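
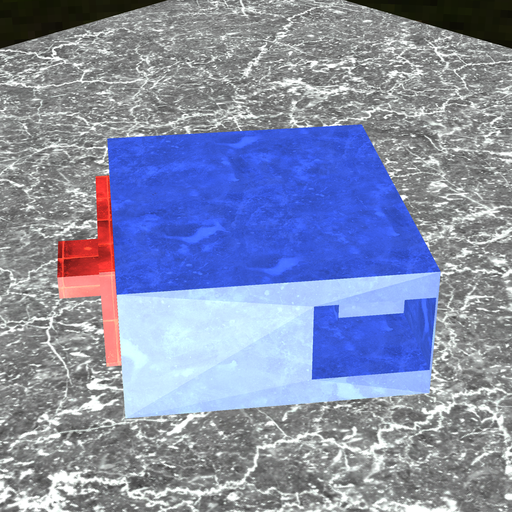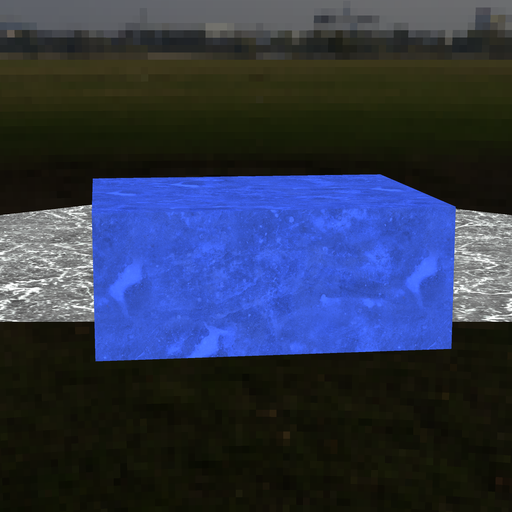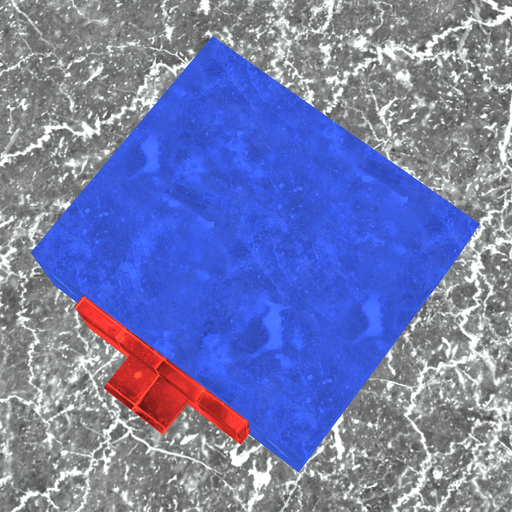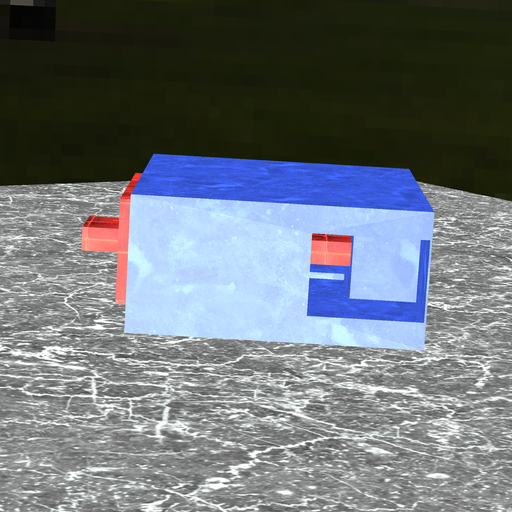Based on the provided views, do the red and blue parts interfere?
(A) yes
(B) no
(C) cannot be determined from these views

(A) yes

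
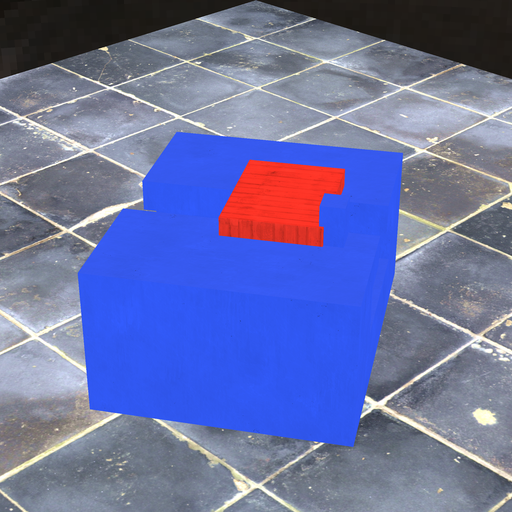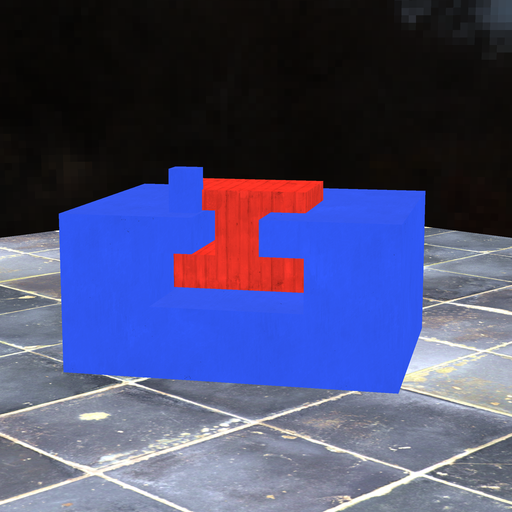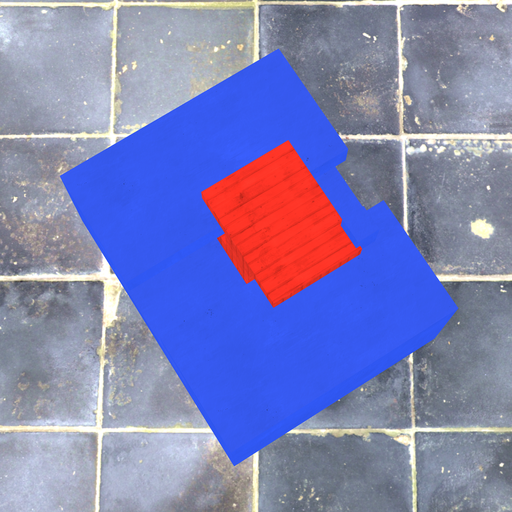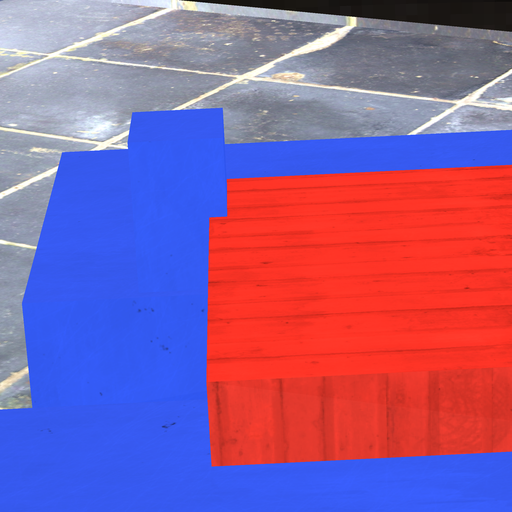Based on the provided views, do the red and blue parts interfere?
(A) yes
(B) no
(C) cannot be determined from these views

(A) yes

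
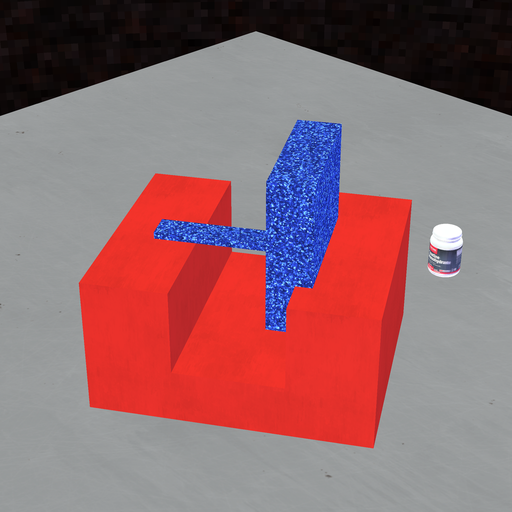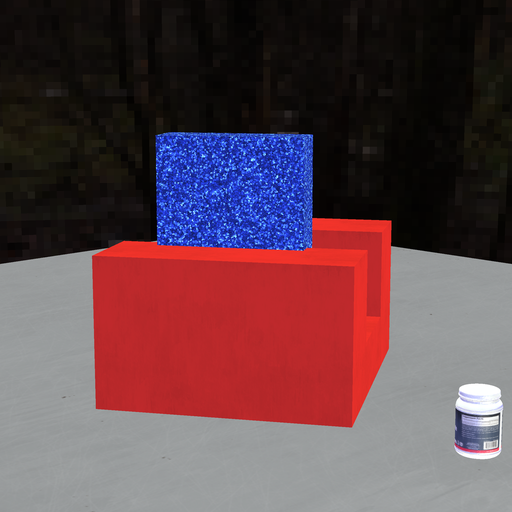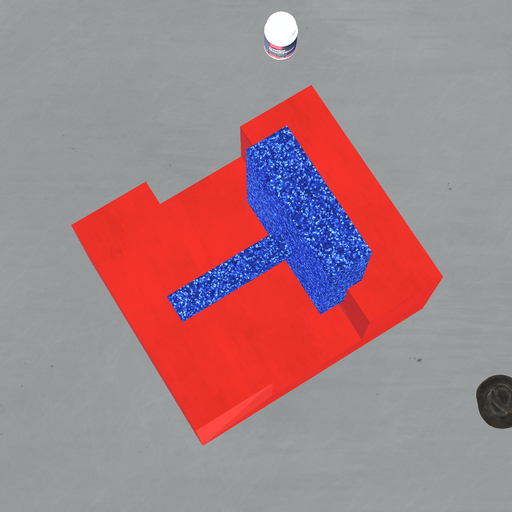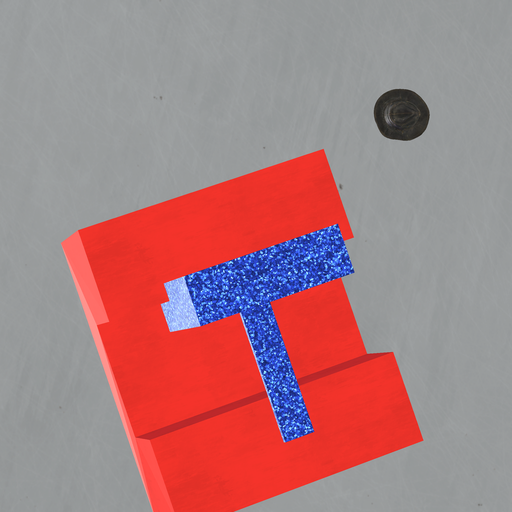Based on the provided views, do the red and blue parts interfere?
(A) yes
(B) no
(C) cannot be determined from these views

(A) yes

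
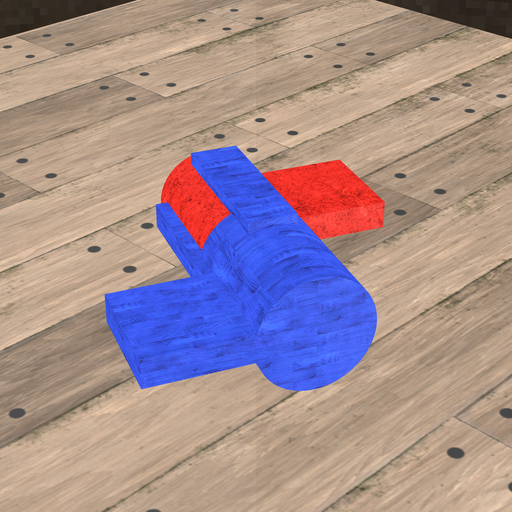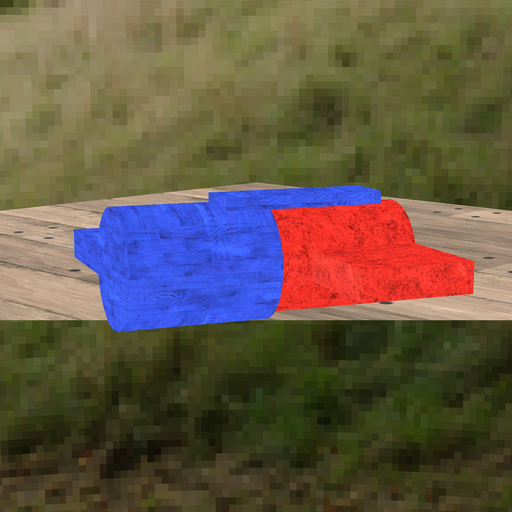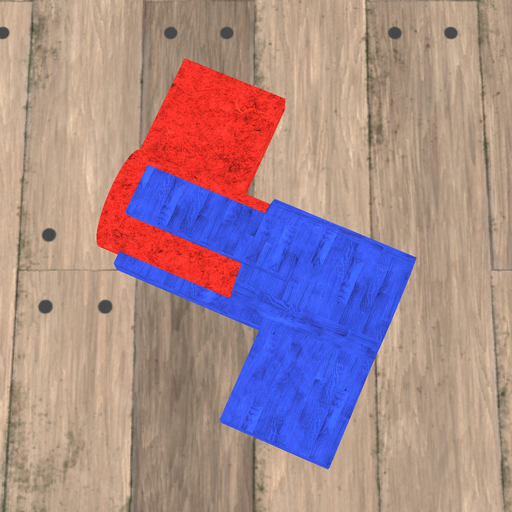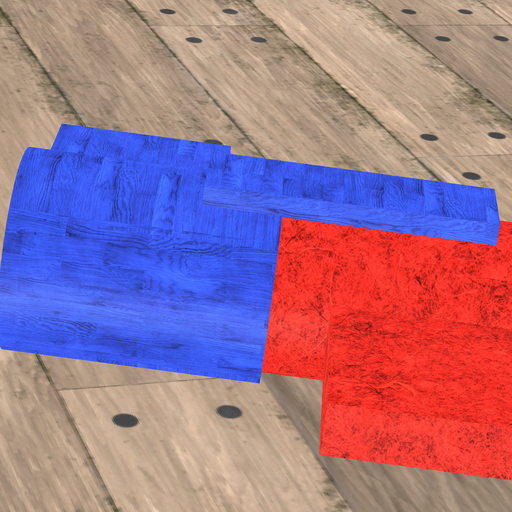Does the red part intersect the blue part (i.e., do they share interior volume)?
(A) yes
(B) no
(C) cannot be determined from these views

(A) yes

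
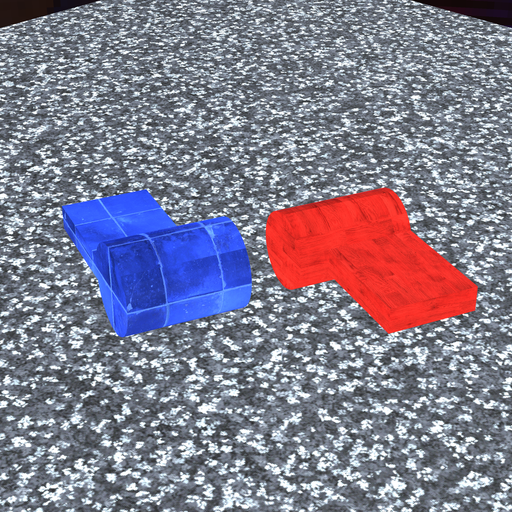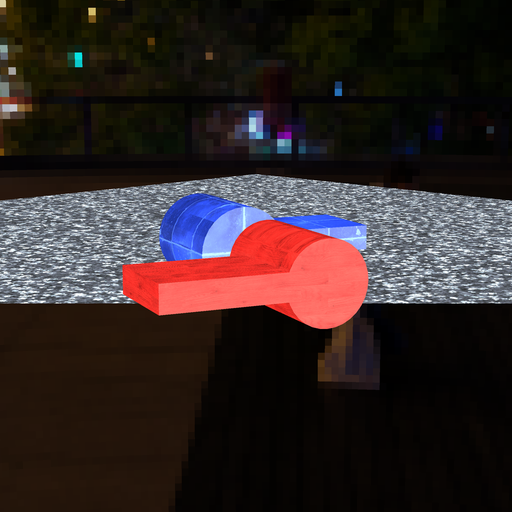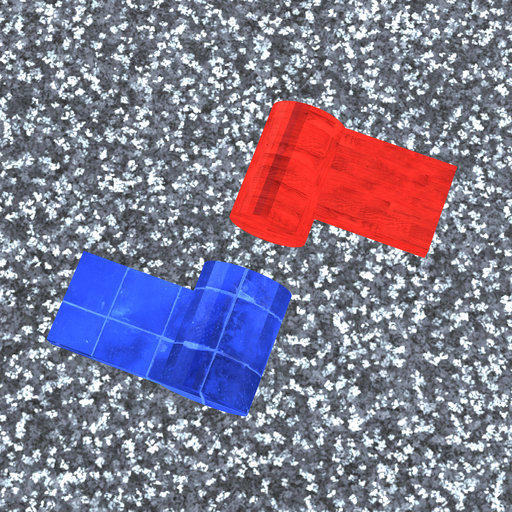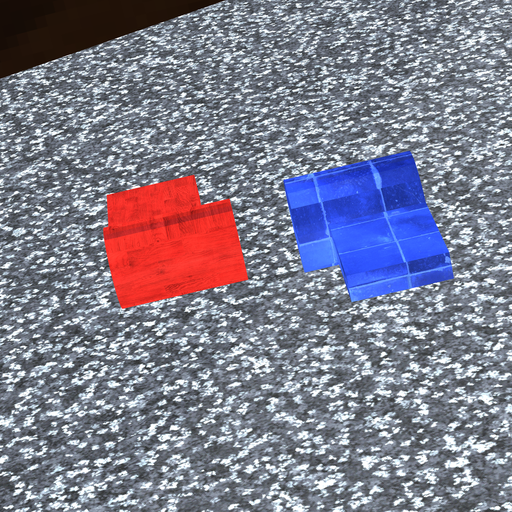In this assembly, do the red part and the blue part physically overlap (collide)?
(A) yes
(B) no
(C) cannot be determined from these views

(B) no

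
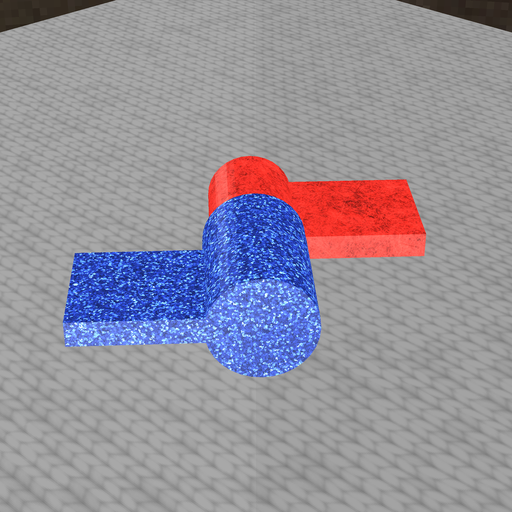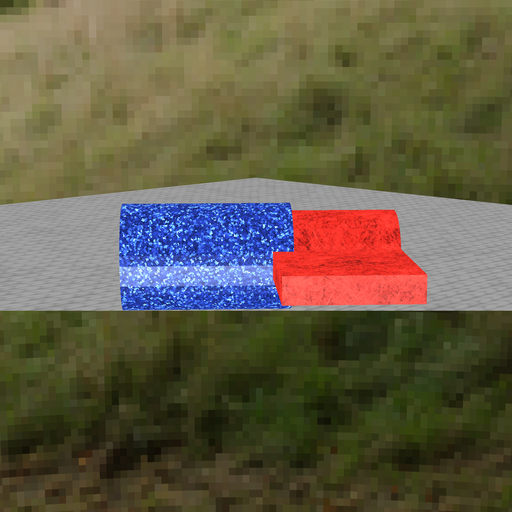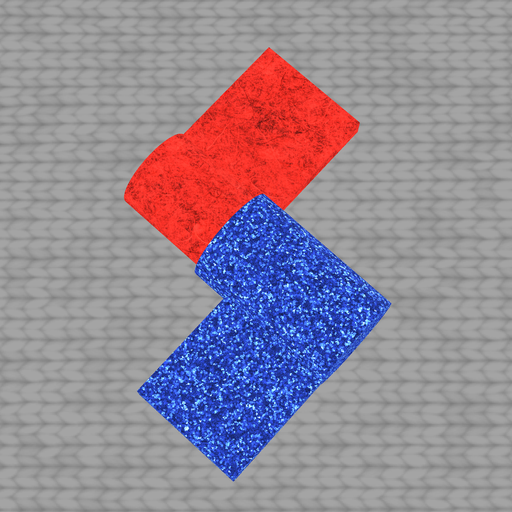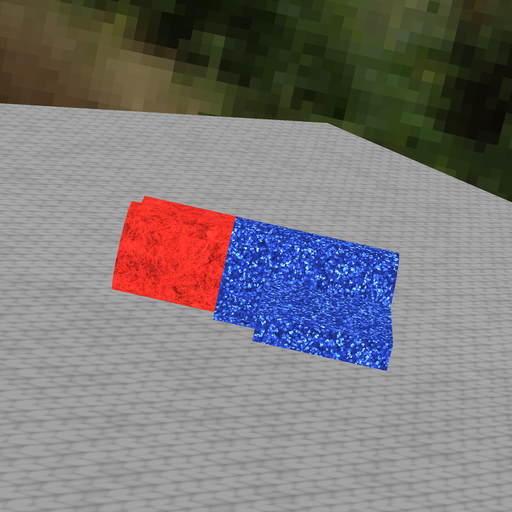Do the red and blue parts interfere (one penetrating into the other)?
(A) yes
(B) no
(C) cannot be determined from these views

(A) yes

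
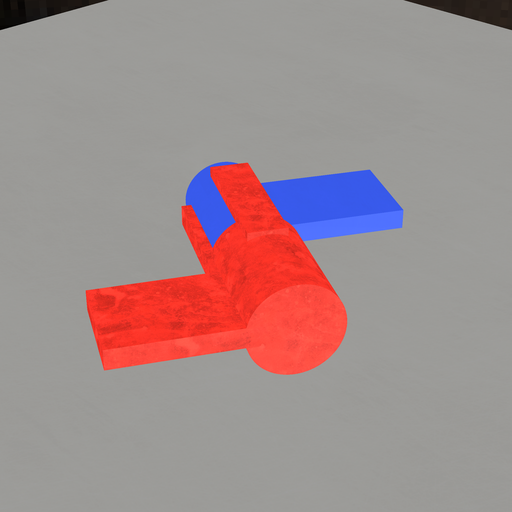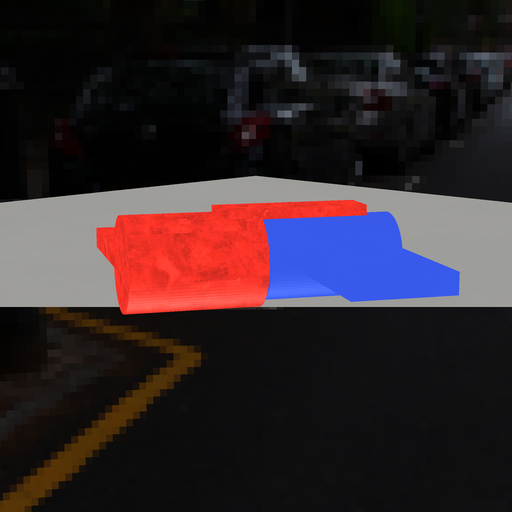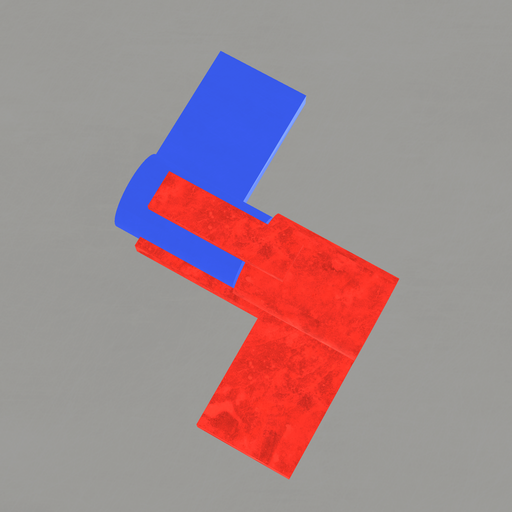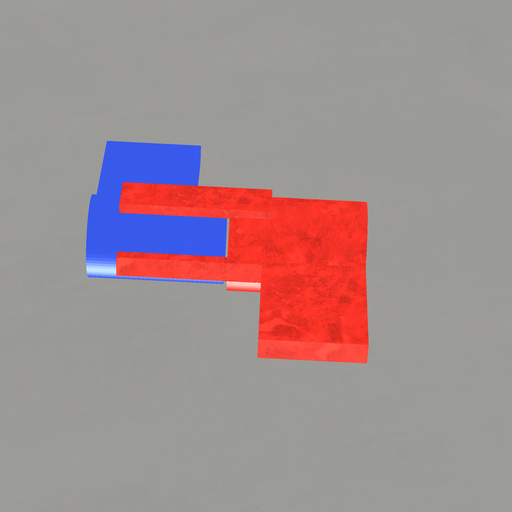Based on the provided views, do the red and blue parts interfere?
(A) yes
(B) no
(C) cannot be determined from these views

(B) no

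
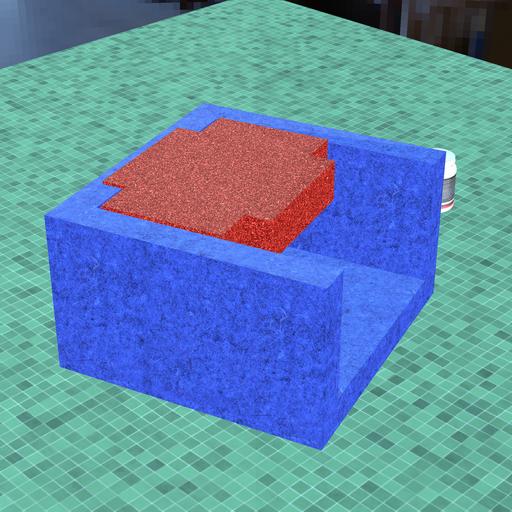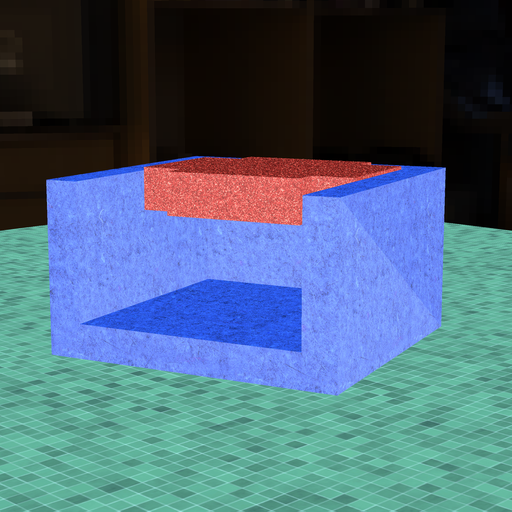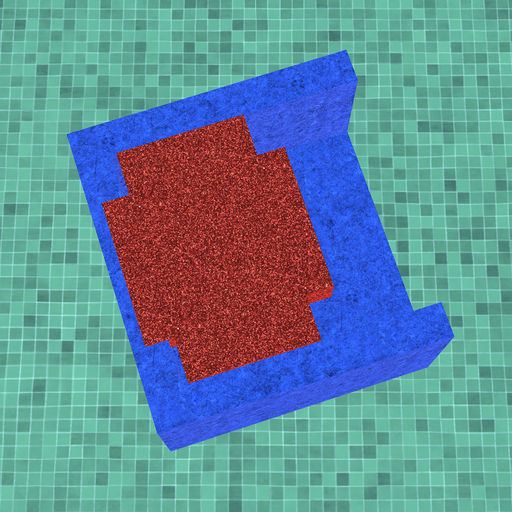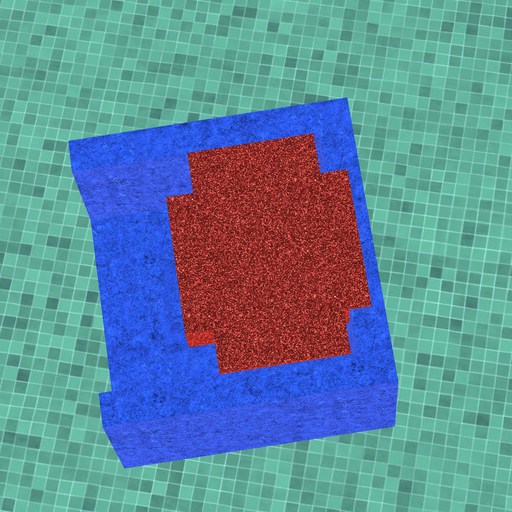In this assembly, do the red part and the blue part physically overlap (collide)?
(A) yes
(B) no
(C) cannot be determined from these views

(A) yes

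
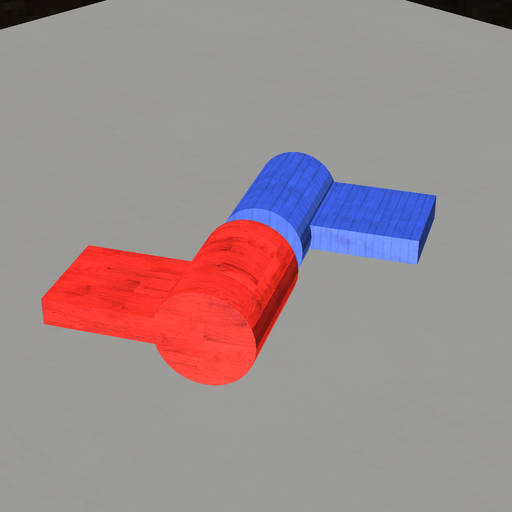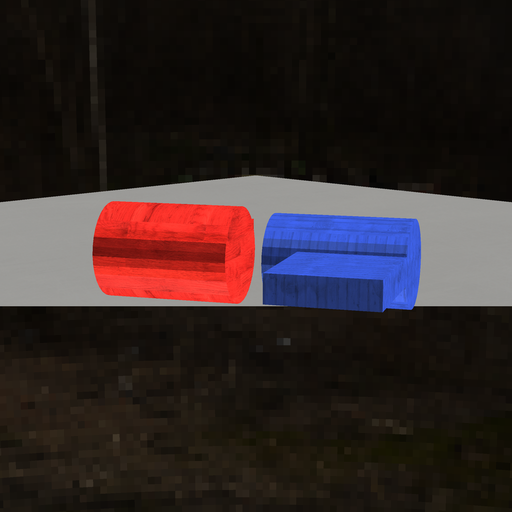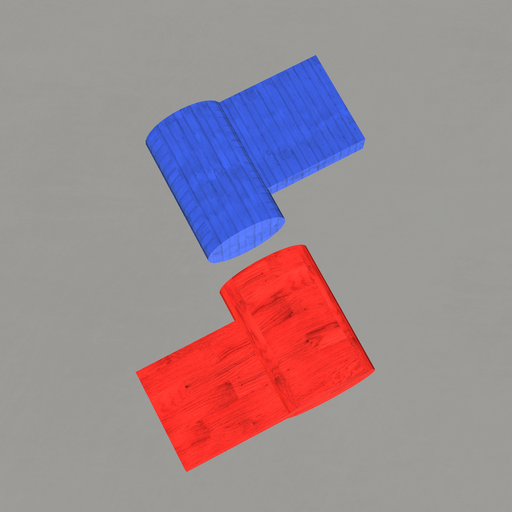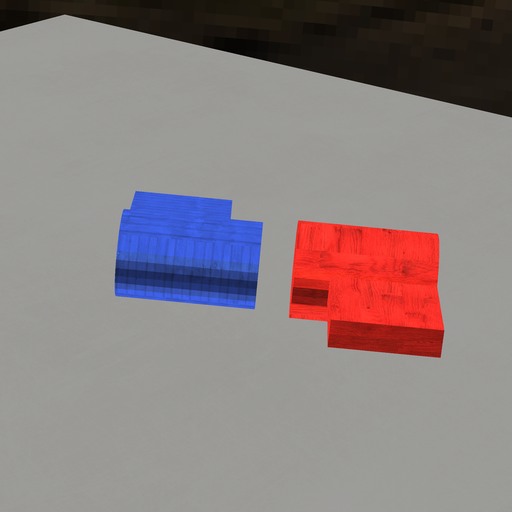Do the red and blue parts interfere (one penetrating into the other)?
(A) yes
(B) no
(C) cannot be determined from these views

(B) no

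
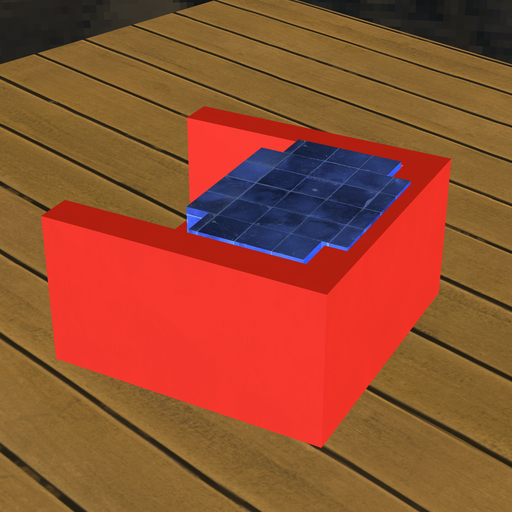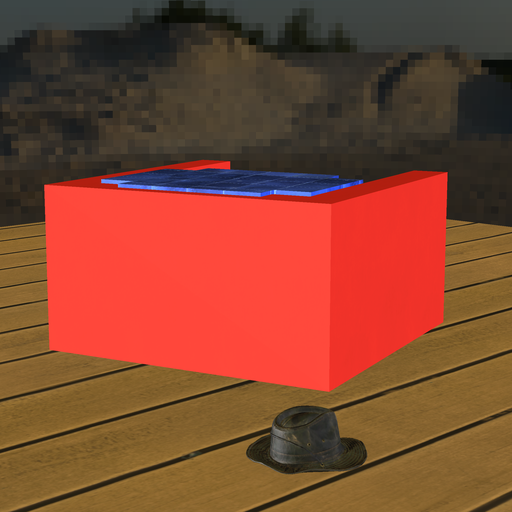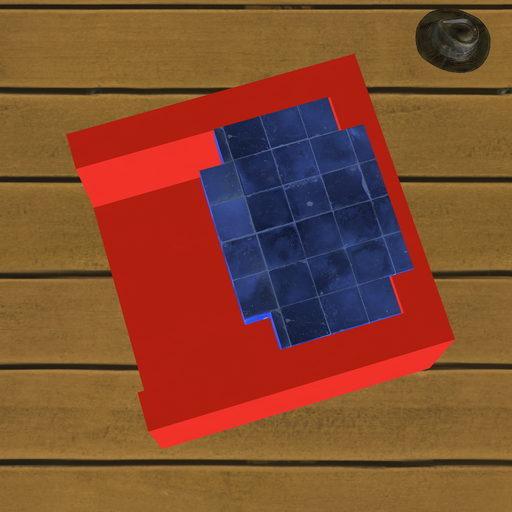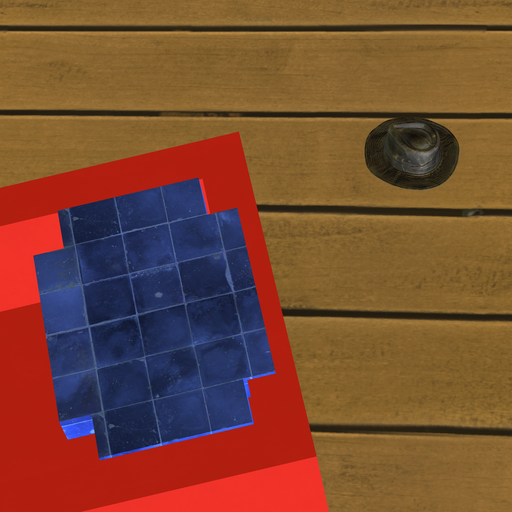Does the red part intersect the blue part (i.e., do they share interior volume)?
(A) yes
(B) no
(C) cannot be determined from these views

(A) yes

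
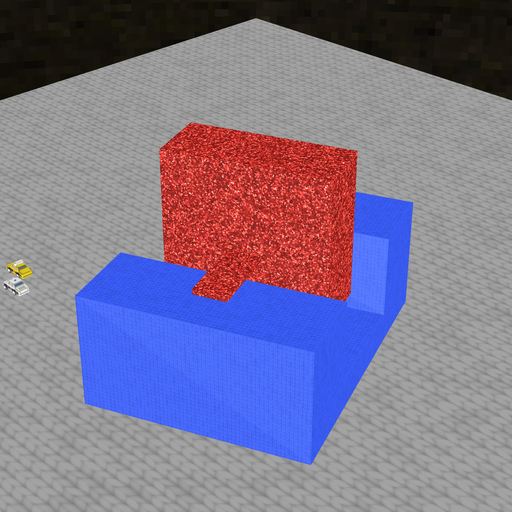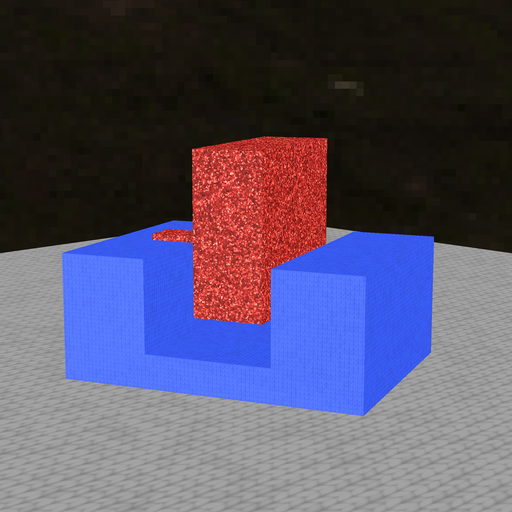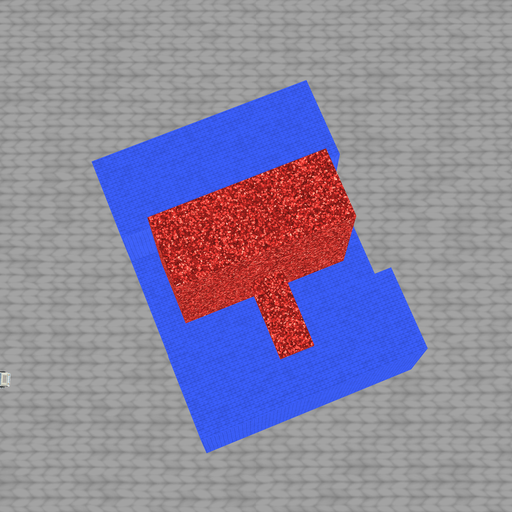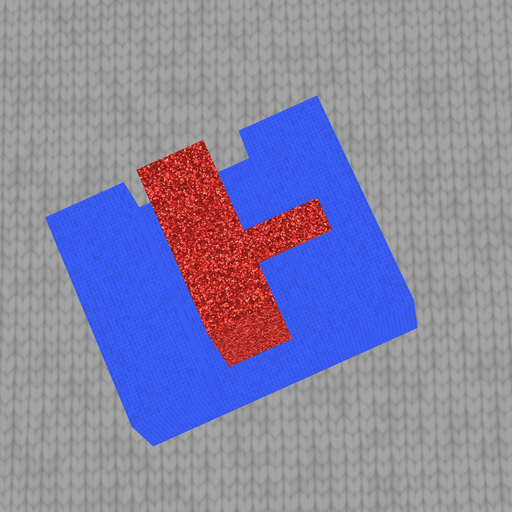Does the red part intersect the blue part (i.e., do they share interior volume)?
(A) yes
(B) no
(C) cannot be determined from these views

(B) no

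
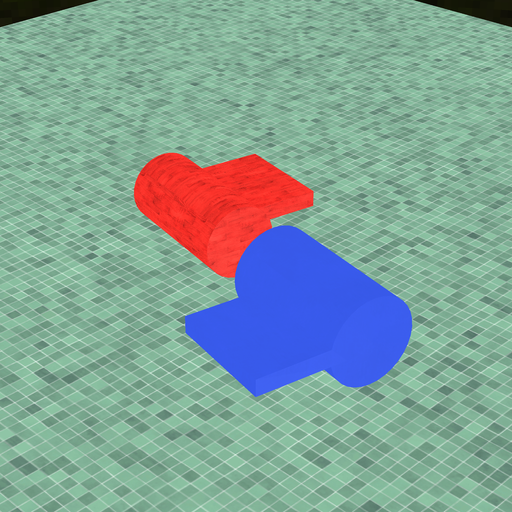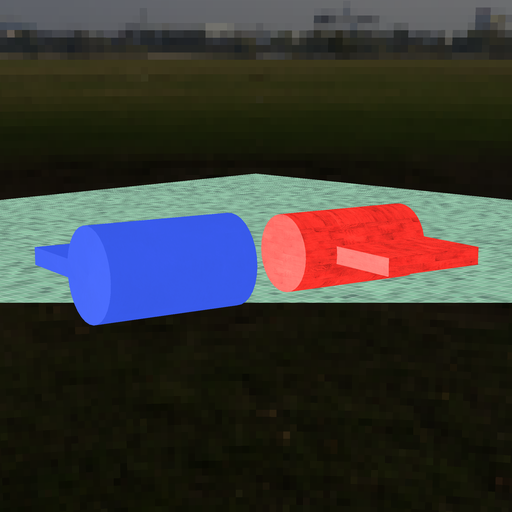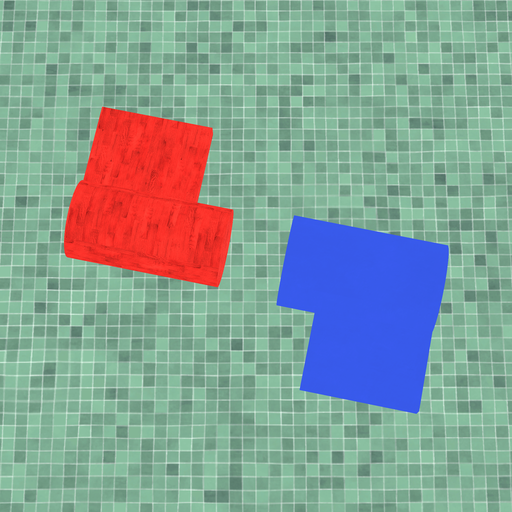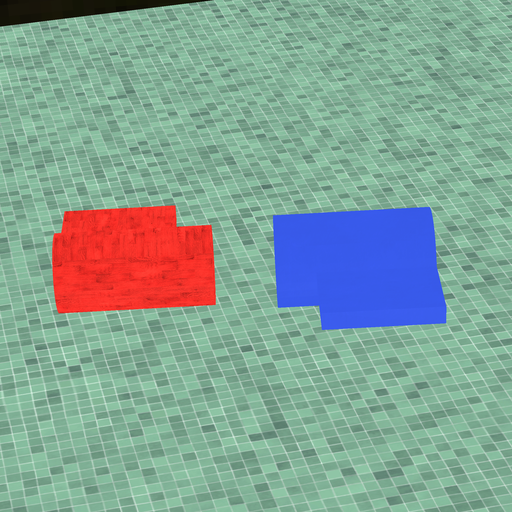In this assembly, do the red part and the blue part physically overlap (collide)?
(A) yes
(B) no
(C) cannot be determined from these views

(B) no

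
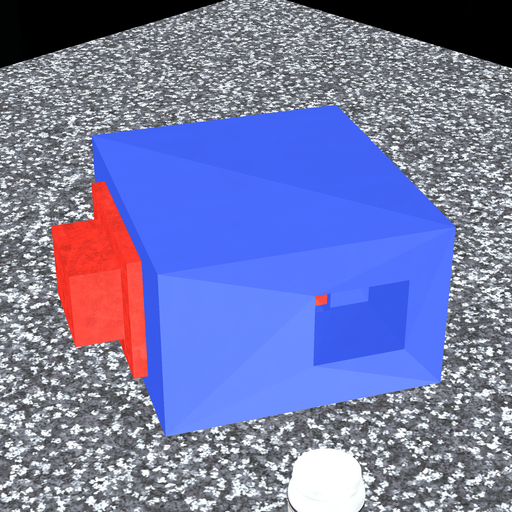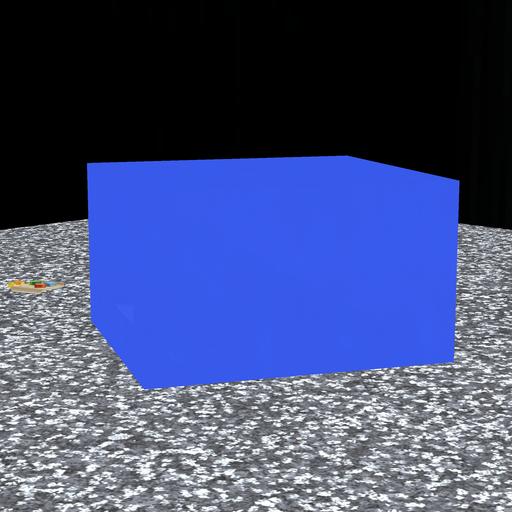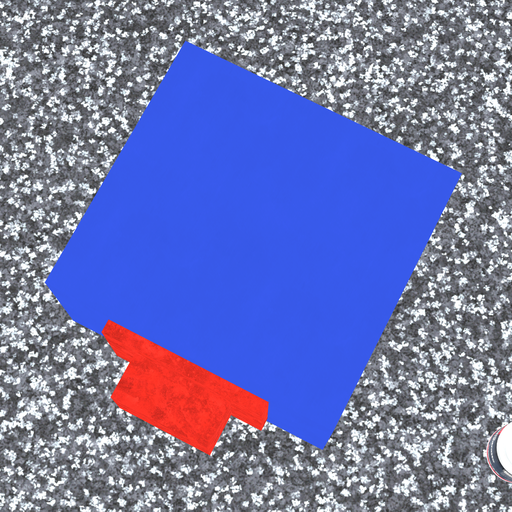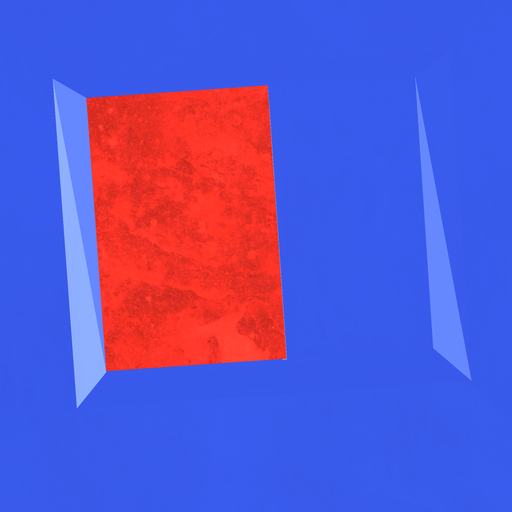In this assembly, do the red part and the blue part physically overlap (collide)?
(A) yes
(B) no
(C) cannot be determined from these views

(A) yes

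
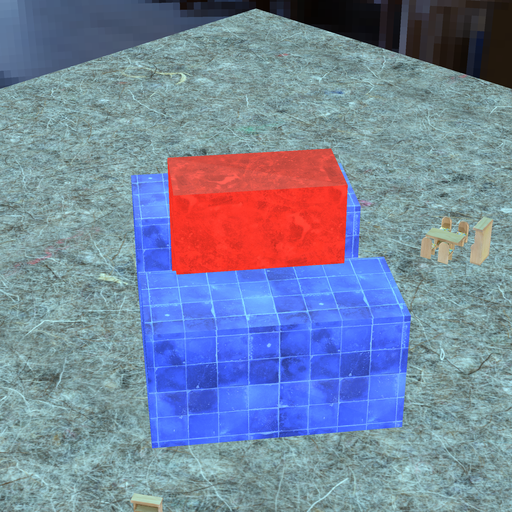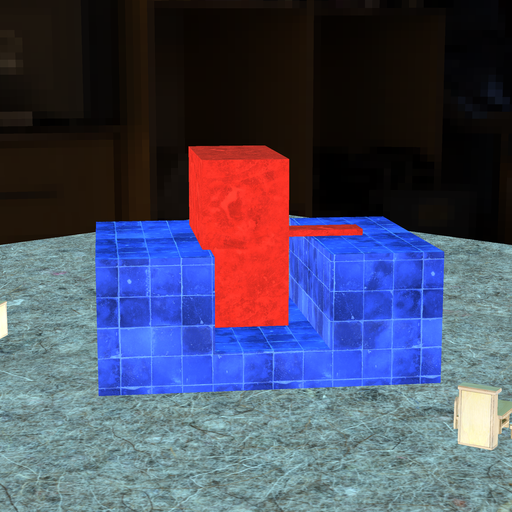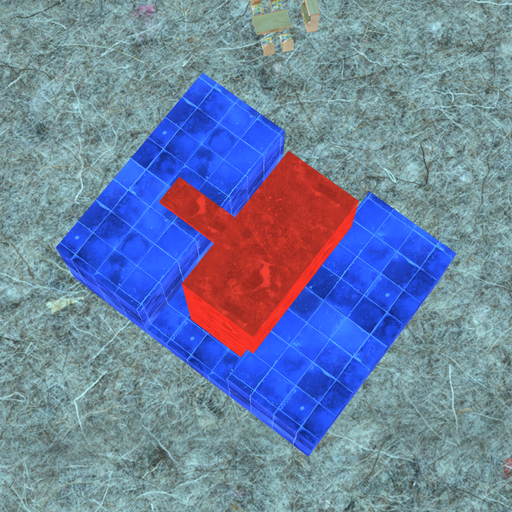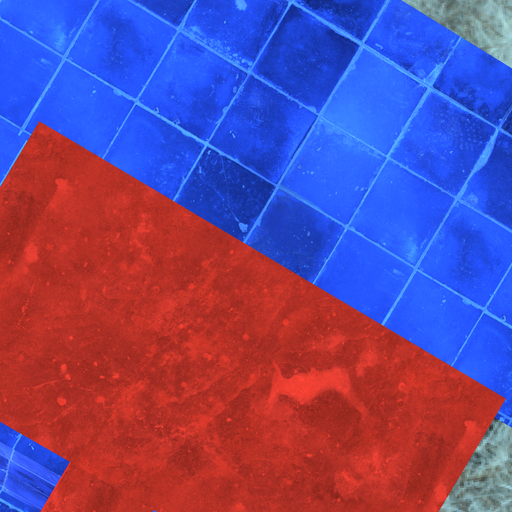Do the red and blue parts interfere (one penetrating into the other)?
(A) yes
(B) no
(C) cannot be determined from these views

(A) yes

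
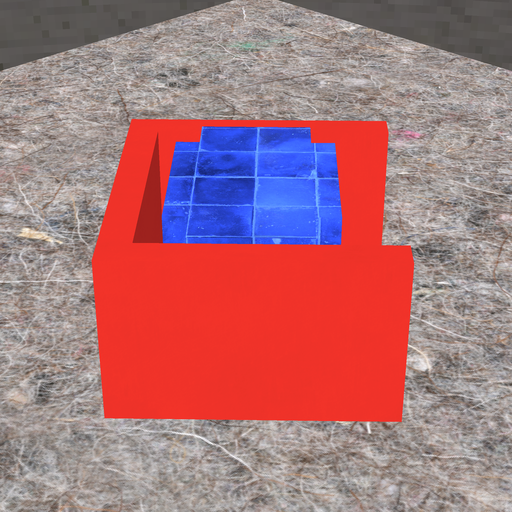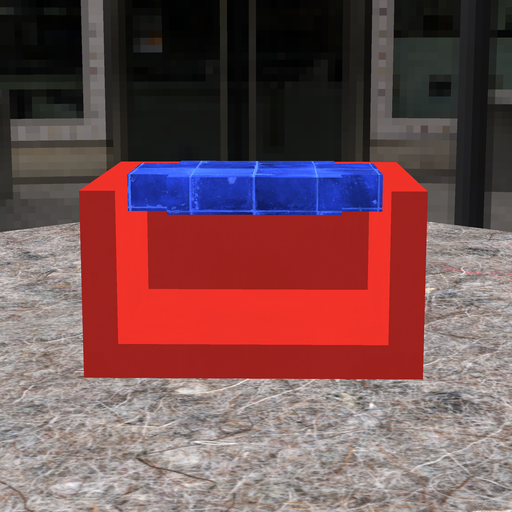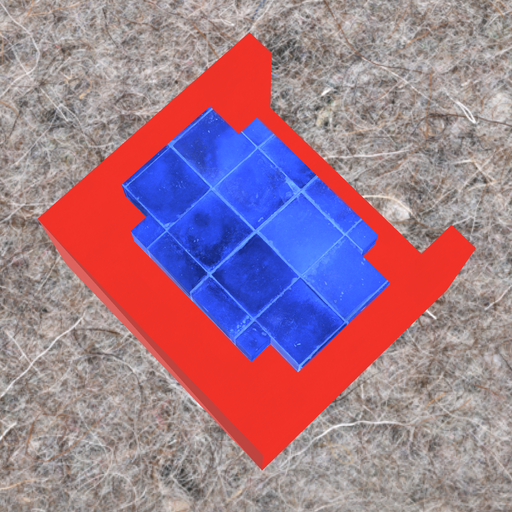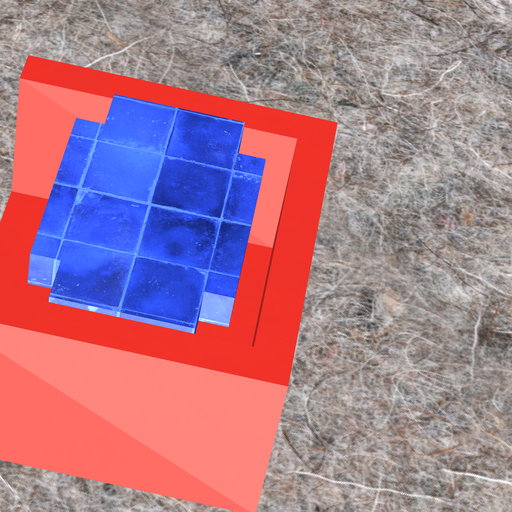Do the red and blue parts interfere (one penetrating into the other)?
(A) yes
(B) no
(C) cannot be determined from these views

(B) no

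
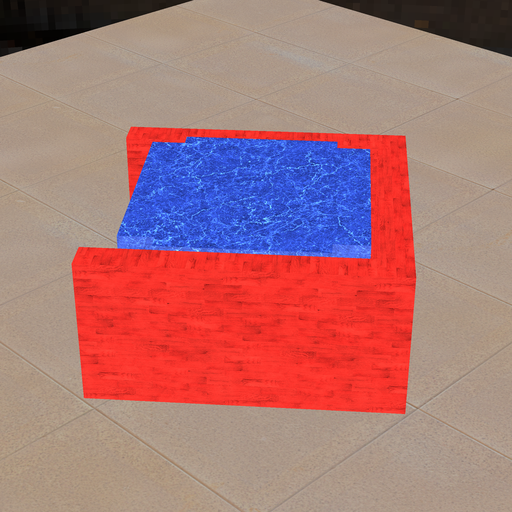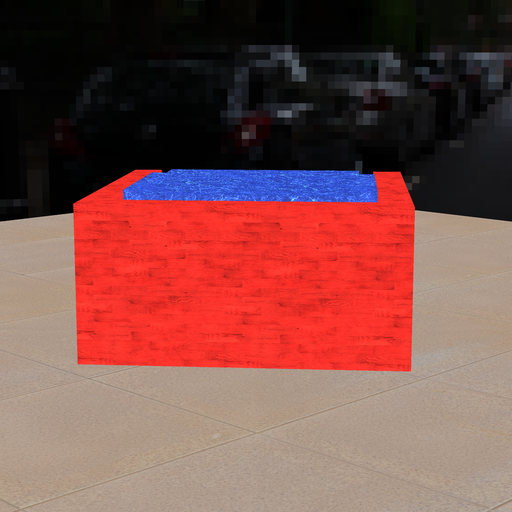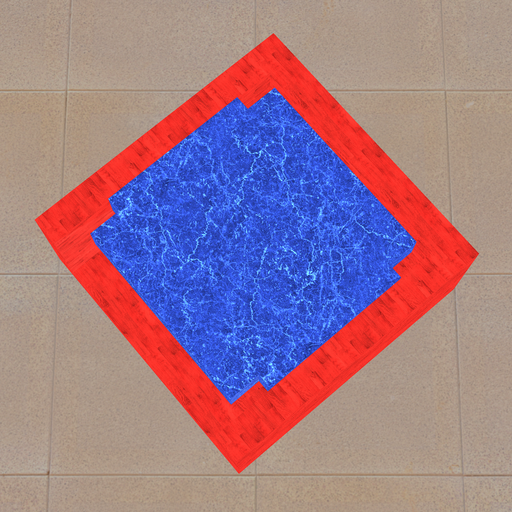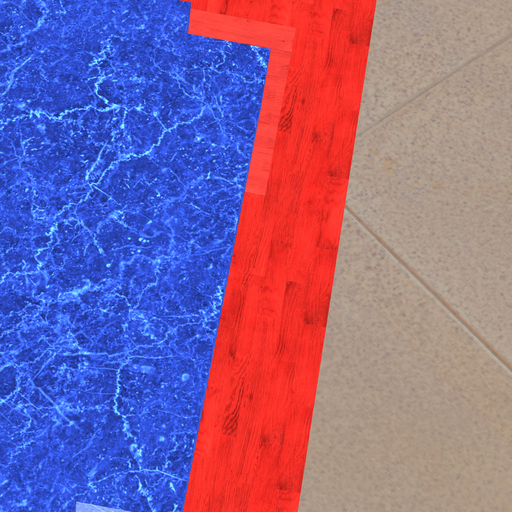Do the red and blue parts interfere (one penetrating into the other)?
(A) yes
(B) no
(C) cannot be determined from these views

(B) no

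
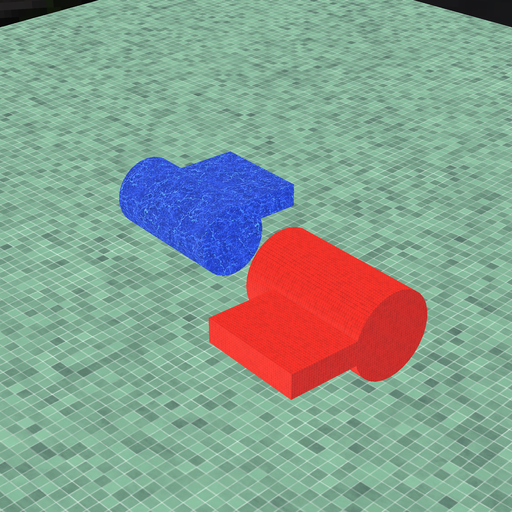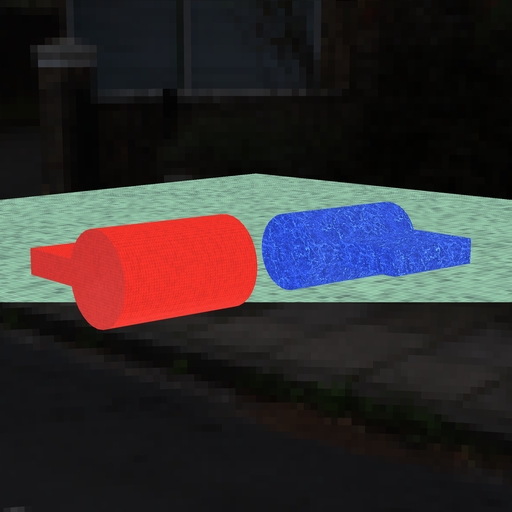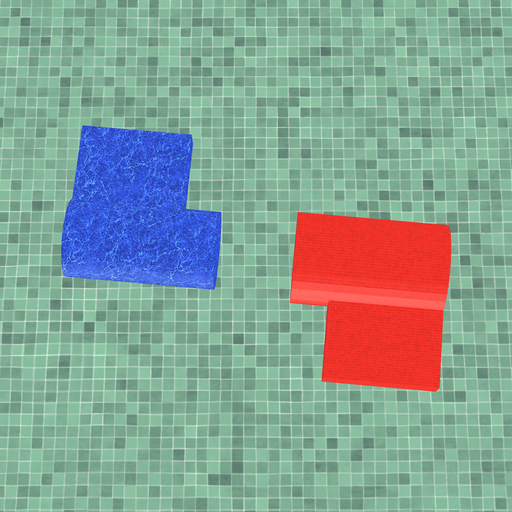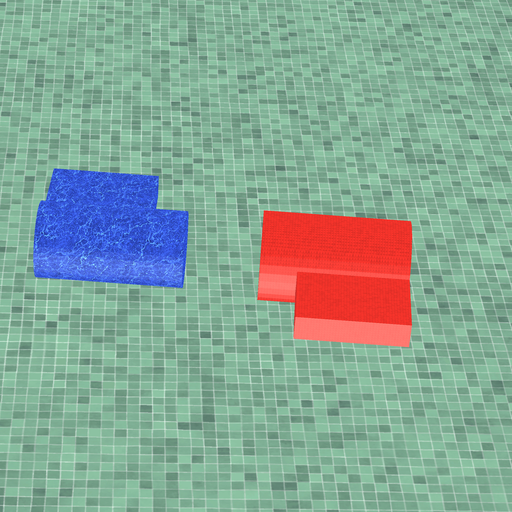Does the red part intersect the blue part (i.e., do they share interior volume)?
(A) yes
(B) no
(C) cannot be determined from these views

(B) no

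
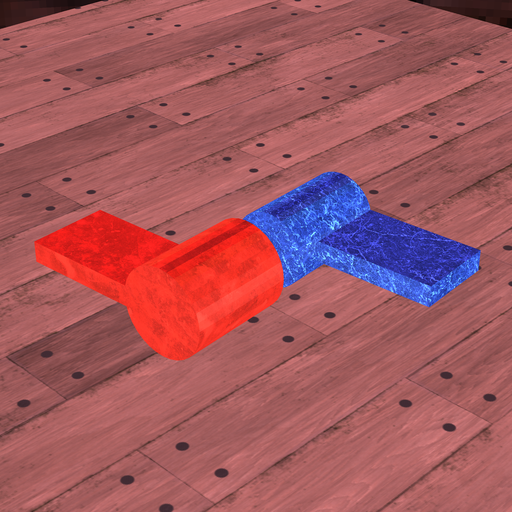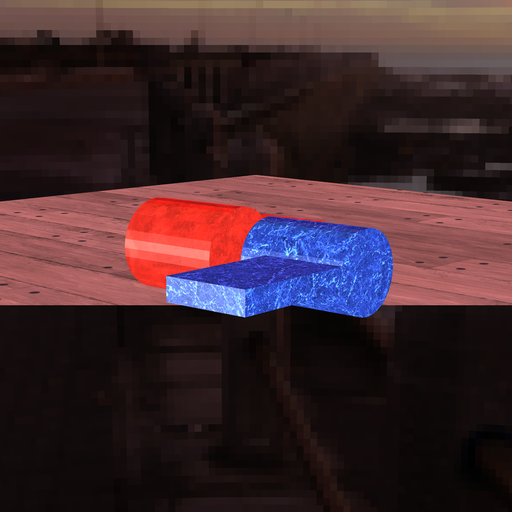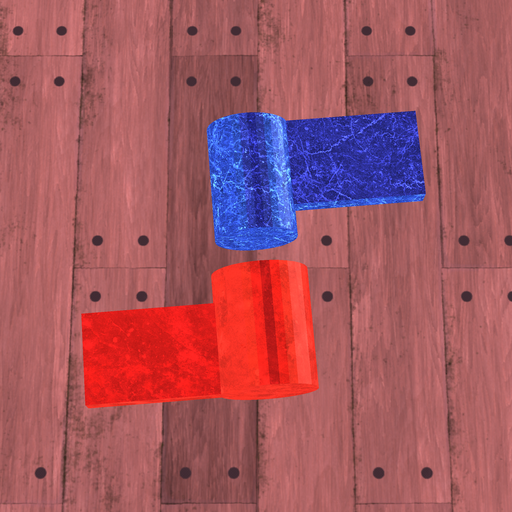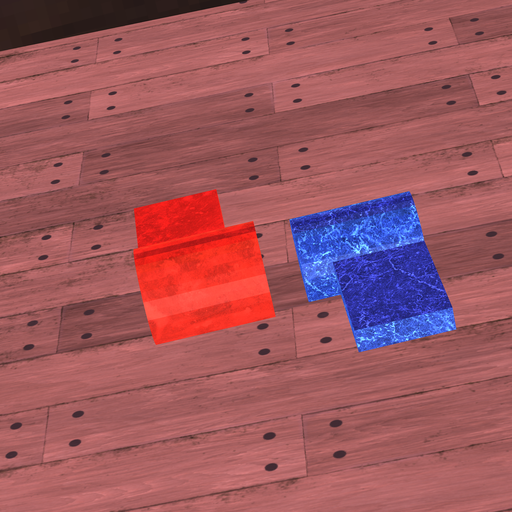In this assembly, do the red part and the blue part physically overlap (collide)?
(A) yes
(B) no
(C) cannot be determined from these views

(B) no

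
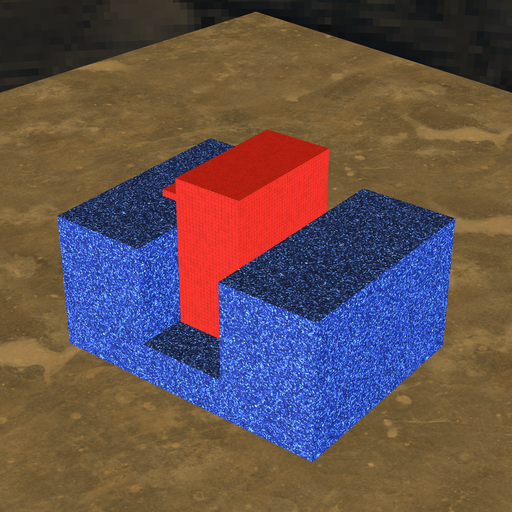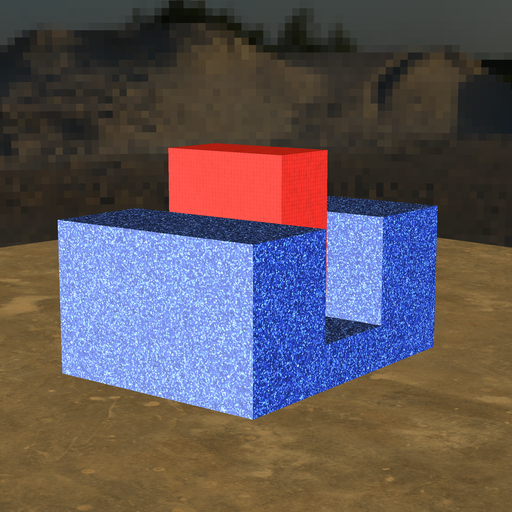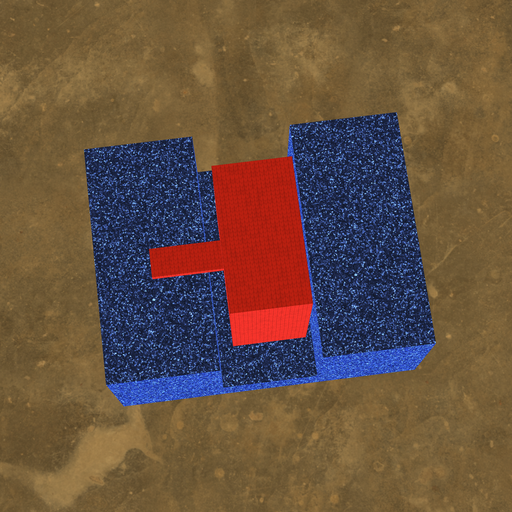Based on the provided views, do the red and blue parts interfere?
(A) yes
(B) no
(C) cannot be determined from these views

(B) no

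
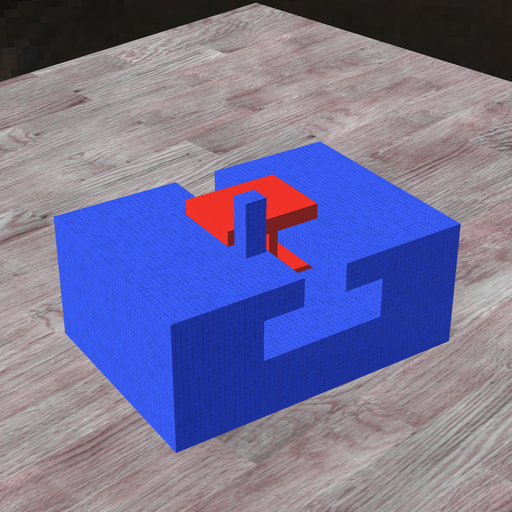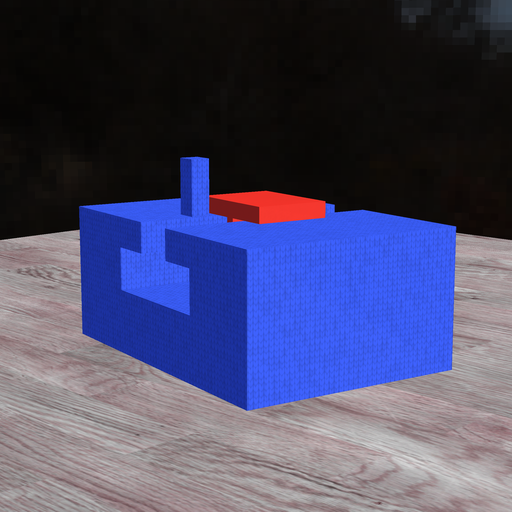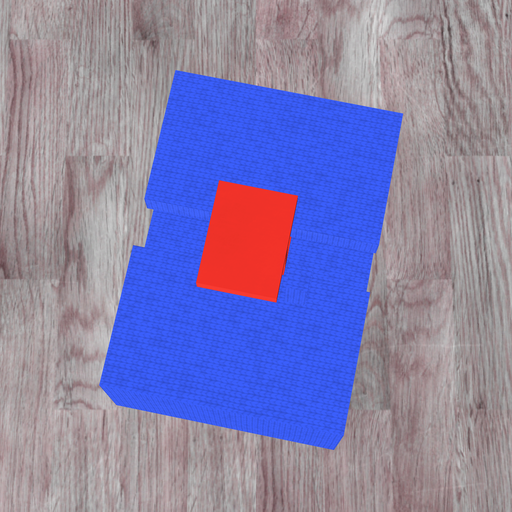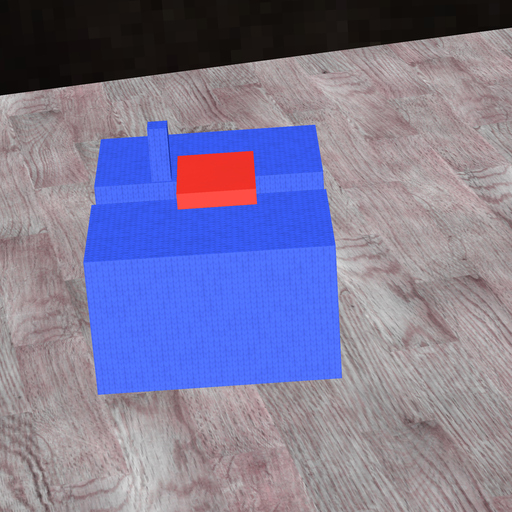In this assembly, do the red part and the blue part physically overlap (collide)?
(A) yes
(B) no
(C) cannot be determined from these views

(B) no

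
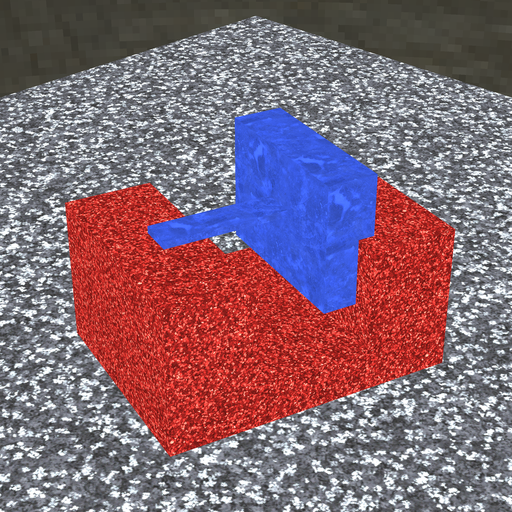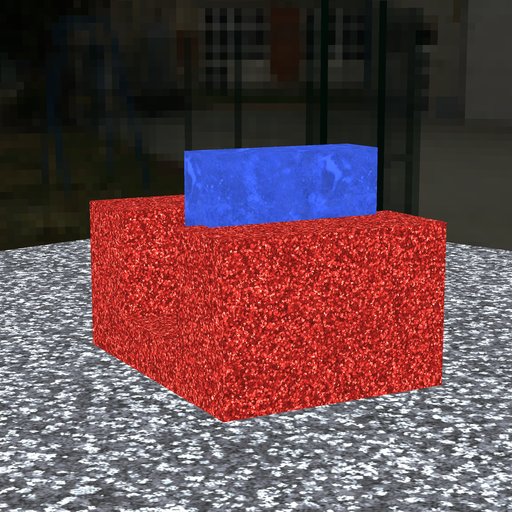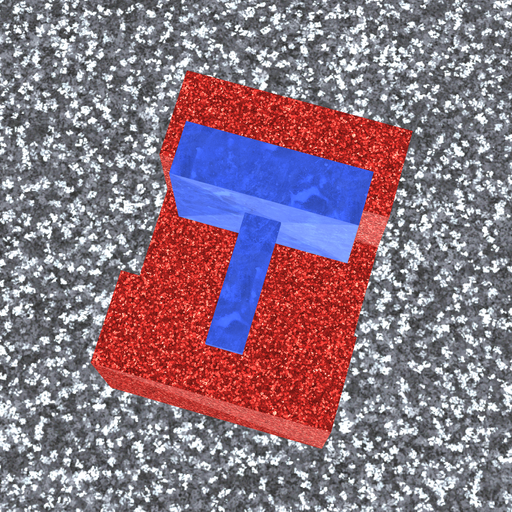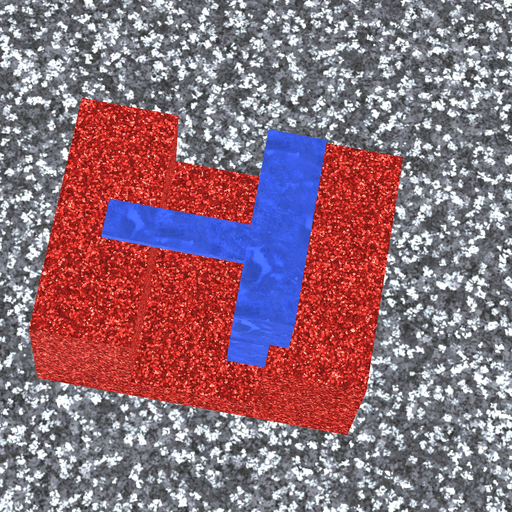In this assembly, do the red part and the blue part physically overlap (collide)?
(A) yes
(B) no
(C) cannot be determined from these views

(A) yes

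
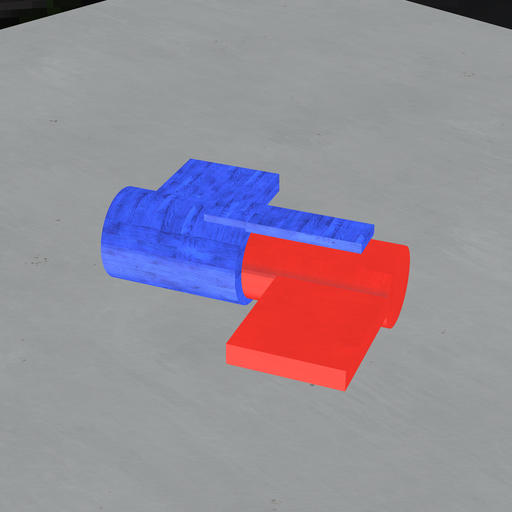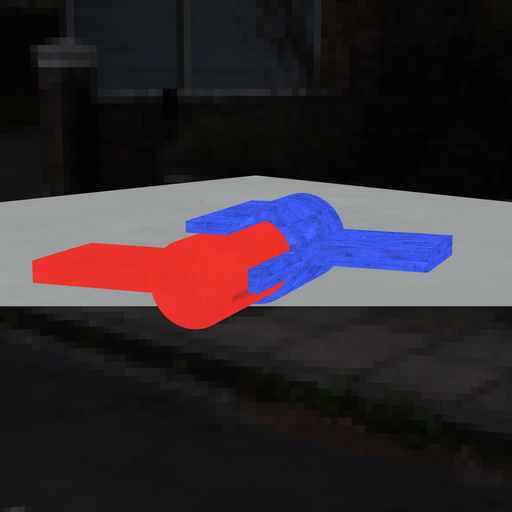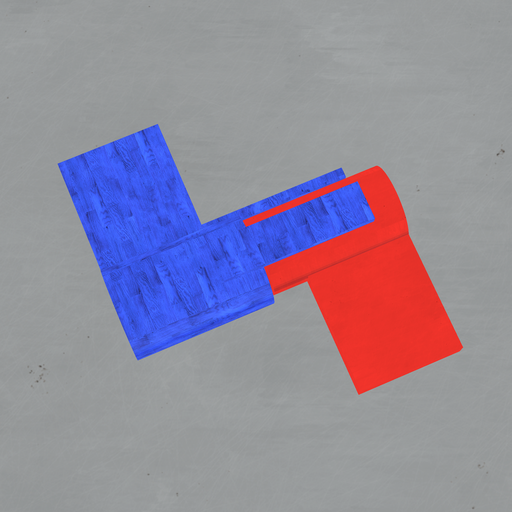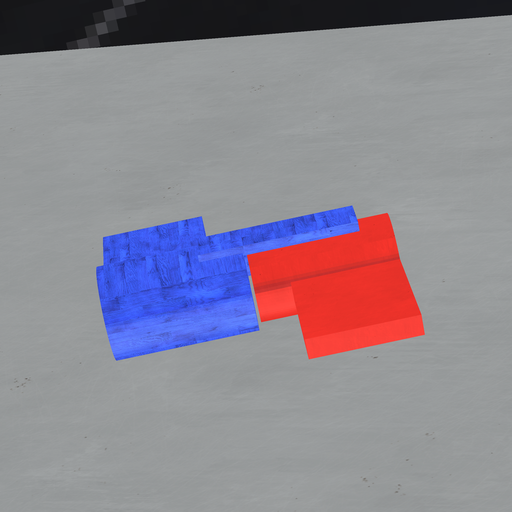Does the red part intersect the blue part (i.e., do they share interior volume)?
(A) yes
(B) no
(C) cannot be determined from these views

(B) no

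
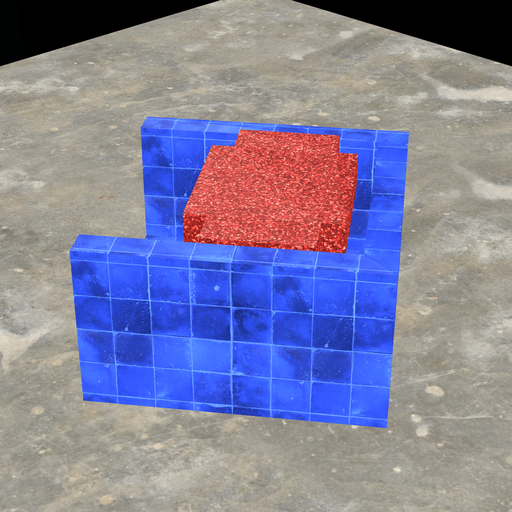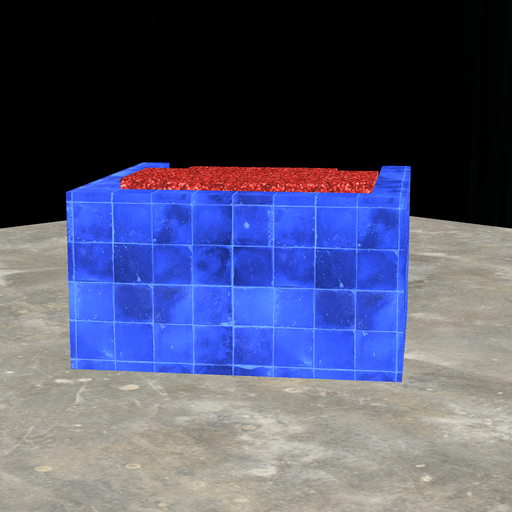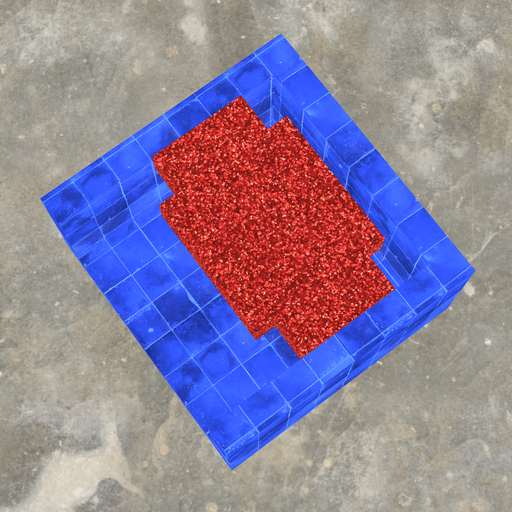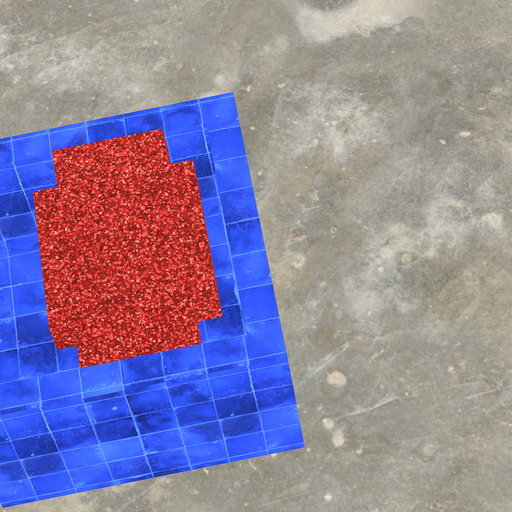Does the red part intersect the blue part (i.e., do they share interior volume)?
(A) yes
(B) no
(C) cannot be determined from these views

(B) no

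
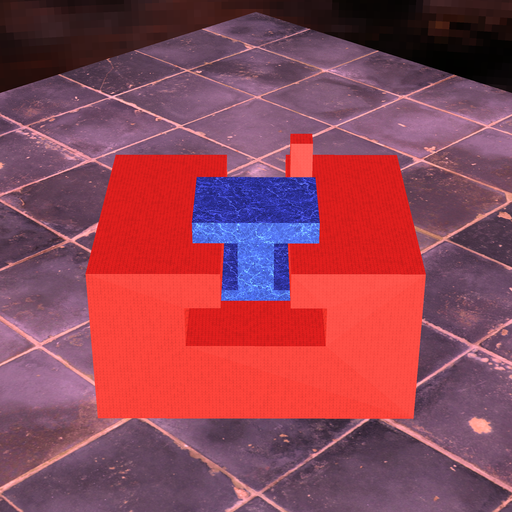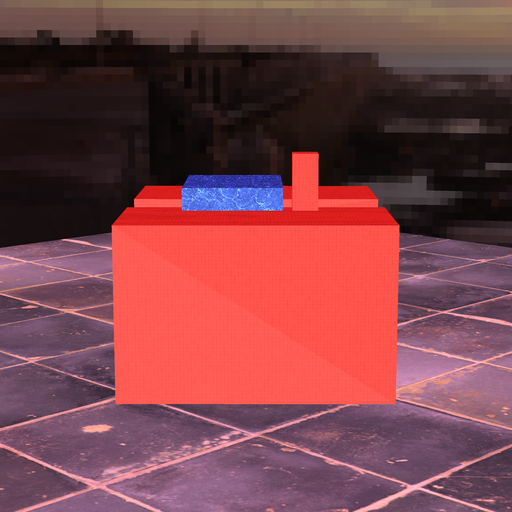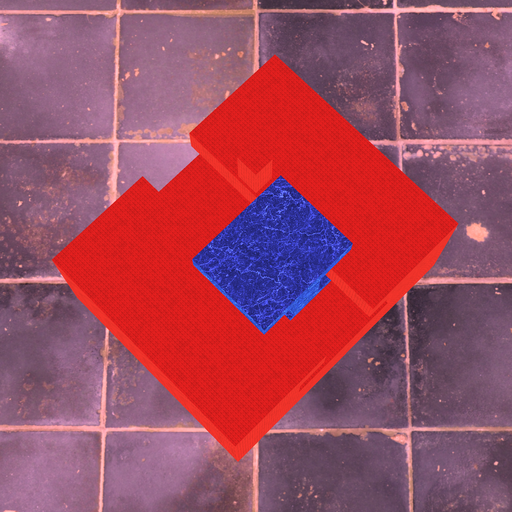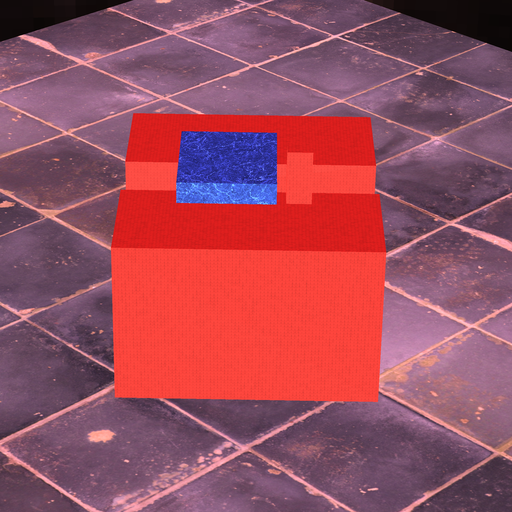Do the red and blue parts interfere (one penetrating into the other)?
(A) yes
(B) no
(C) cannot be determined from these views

(B) no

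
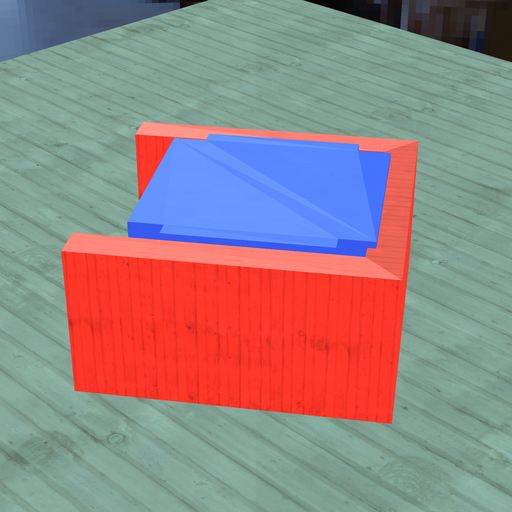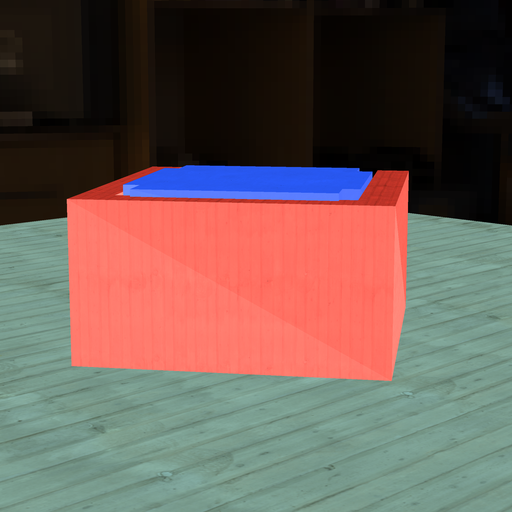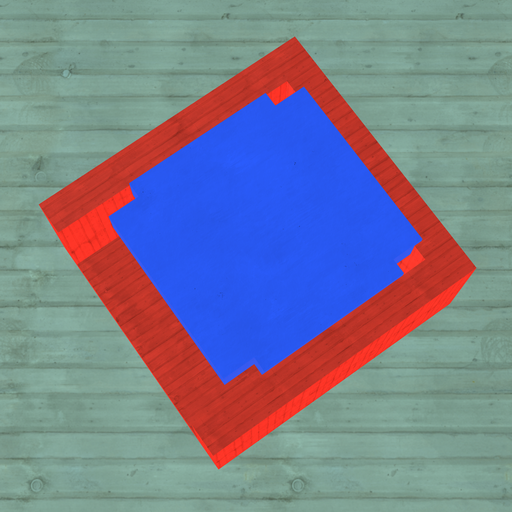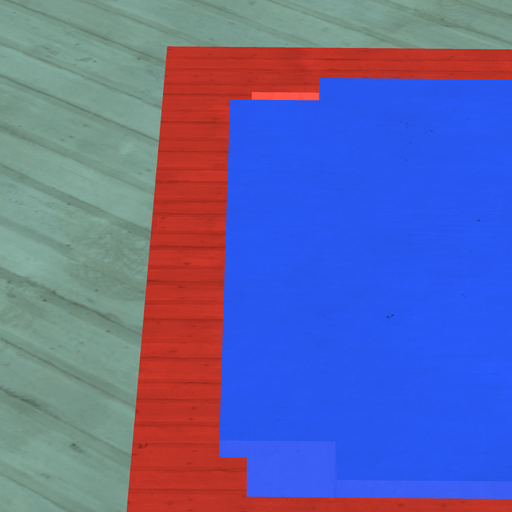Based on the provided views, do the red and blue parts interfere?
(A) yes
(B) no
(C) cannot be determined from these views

(A) yes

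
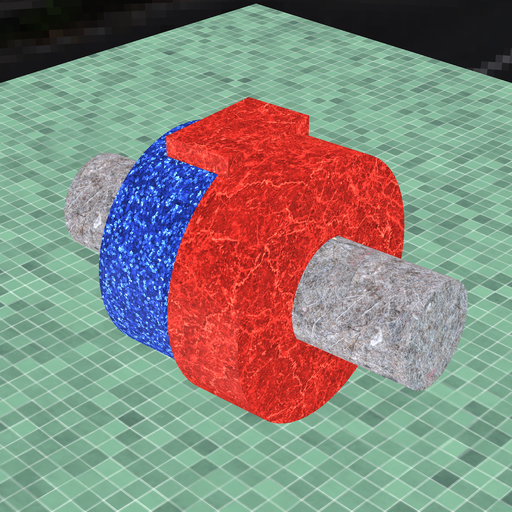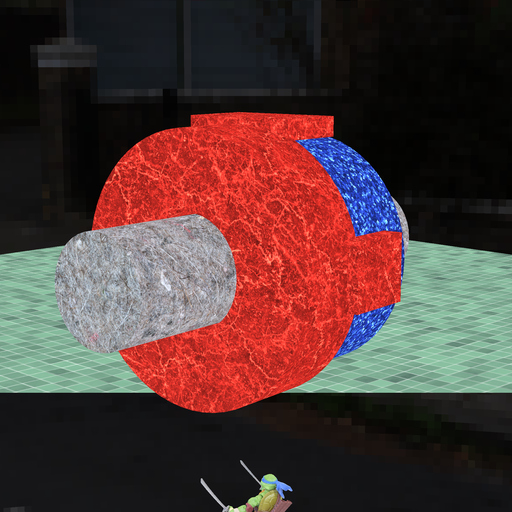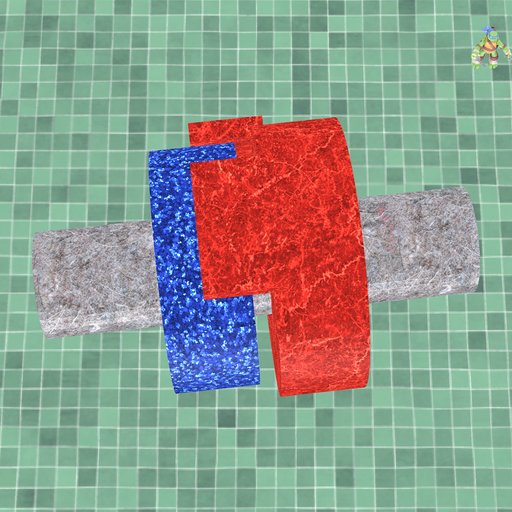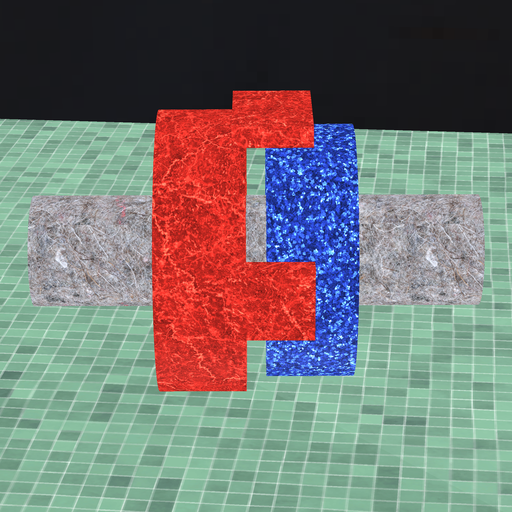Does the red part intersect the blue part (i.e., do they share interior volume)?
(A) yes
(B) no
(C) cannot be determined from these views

(B) no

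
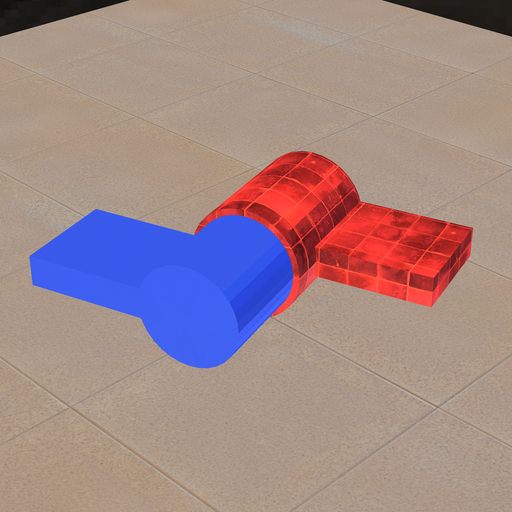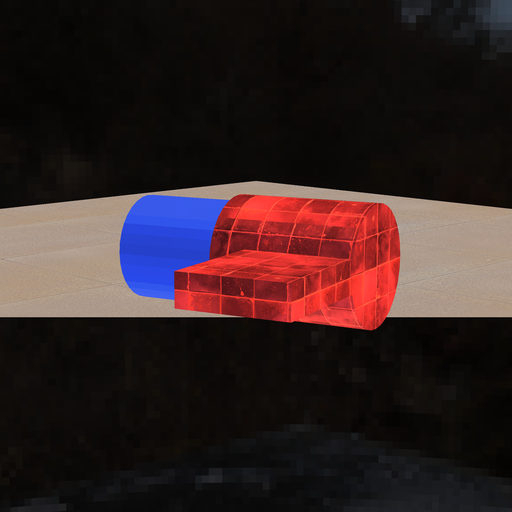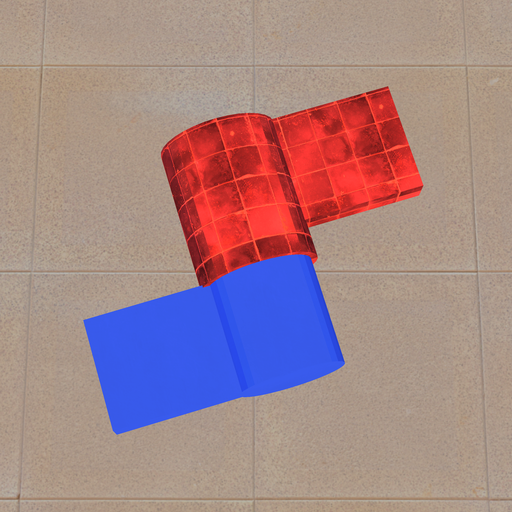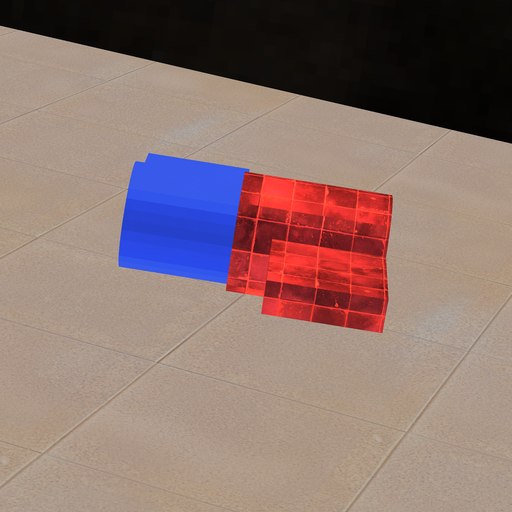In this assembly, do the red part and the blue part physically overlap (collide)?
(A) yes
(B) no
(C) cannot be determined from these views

(A) yes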